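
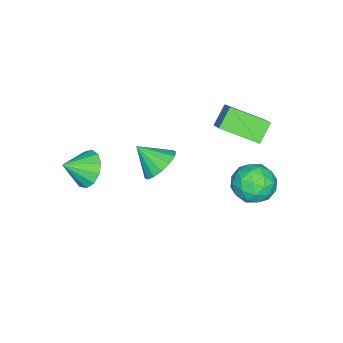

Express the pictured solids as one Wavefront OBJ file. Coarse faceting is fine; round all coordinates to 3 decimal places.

v 3.401 -2.777 1.325
v 3.933 -2.853 0.628
v 4.159 -3.443 1.975
v 4.08 -2.447 0.872
v 4.011 -2.146 1.26
v 3.748 -2.046 1.669
v 3.376 -2.177 1.968
v 3.011 -2.5 2.063
v 2.77 -2.91 1.924
v 2.73 -3.279 1.594
v 2.902 -3.488 1.179
v 3.233 -3.472 0.81
v 3.618 -3.235 0.605
v -0.972 0.511 1.746
v -1.761 0.605 2.463
v -1.402 2.077 1.068
v -2.191 2.171 1.785
v 0.011 1.209 2.735
v -0.778 1.303 3.452
v -0.419 2.775 2.057
v -1.208 2.869 2.774
v -1.264 2.878 -2.416
v -0.583 2.201 -2.105
v -2.457 1.979 -1.755
v -1.776 1.302 -1.444
v -1.806 2.219 -1.023
v -1.068 2.774 -1.431
v -1.972 1.406 -2.429
v -1.234 1.961 -2.837
v -1.02 1.291 -2.113
v -0.917 1.794 -1.244
v -2.123 2.386 -2.616
v -2.02 2.889 -1.747
v -0.818 2.618 -2.318
v -2.222 1.562 -1.542
v -2.239 2.101 -1.294
v -1.838 1.703 -1.111
v -1.104 2.955 -1.922
v -0.703 2.557 -1.739
v -1.422 2.568 -1.103
v -2.337 1.623 -2.121
v -1.936 1.225 -1.938
v -1.202 2.477 -2.749
v -0.801 2.079 -2.566
v -1.618 1.612 -2.757
v -0.675 1.686 -2.14
v -1.377 1.158 -1.752
v -1.492 1.218 -2.331
v -1.058 1.545 -2.571
v -0.615 1.981 -1.629
v -1.316 1.453 -1.241
v -1.334 1.992 -0.993
v -0.9 2.318 -1.233
v -0.872 1.446 -1.634
v -1.724 2.727 -2.619
v -2.425 2.199 -2.231
v -2.14 1.862 -2.627
v -1.706 2.188 -2.867
v -1.663 3.022 -2.108
v -2.365 2.494 -1.72
v -1.982 2.635 -1.289
v -1.548 2.962 -1.529
v -2.168 2.734 -2.226
v -0.977 -1.884 -2.04
v -0.076 -1.714 -1.956
v -0.863 -2.936 -1.14
v -0.284 -1.449 -1.62
v -0.677 -1.3 -1.396
v -1.151 -1.307 -1.345
v -1.577 -1.469 -1.48
v -1.843 -1.742 -1.766
v -1.877 -2.053 -2.125
v -1.67 -2.319 -2.461
v -1.276 -2.468 -2.685
v -0.803 -2.46 -2.736
v -0.376 -2.298 -2.601
v -0.11 -2.025 -2.315
f 2 1 4
f 2 4 3
f 4 1 5
f 4 5 3
f 5 1 6
f 5 6 3
f 6 1 7
f 6 7 3
f 7 1 8
f 7 8 3
f 8 1 9
f 8 9 3
f 9 1 10
f 9 10 3
f 10 1 11
f 10 11 3
f 11 1 12
f 11 12 3
f 12 1 13
f 12 13 3
f 13 1 2
f 13 2 3
f 15 17 14
f 18 15 14
f 14 17 16
f 16 18 14
f 15 21 17
f 19 15 18
f 19 21 15
f 17 21 16
f 20 18 16
f 16 21 20
f 20 19 18
f 21 19 20
f 22 59 38
f 59 33 62
f 38 62 27
f 59 62 38
f 22 38 34
f 38 27 39
f 34 39 23
f 38 39 34
f 22 34 43
f 34 23 44
f 43 44 29
f 34 44 43
f 22 43 55
f 43 29 58
f 55 58 32
f 43 58 55
f 22 55 59
f 55 32 63
f 59 63 33
f 55 63 59
f 23 39 50
f 39 27 53
f 50 53 31
f 39 53 50
f 27 62 40
f 62 33 61
f 40 61 26
f 62 61 40
f 33 63 60
f 63 32 56
f 60 56 24
f 63 56 60
f 32 58 57
f 58 29 45
f 57 45 28
f 58 45 57
f 29 44 49
f 44 23 46
f 49 46 30
f 44 46 49
f 25 51 37
f 51 31 52
f 37 52 26
f 51 52 37
f 25 37 35
f 37 26 36
f 35 36 24
f 37 36 35
f 25 35 42
f 35 24 41
f 42 41 28
f 35 41 42
f 25 42 47
f 42 28 48
f 47 48 30
f 42 48 47
f 25 47 51
f 47 30 54
f 51 54 31
f 47 54 51
f 26 52 40
f 52 31 53
f 40 53 27
f 52 53 40
f 24 36 60
f 36 26 61
f 60 61 33
f 36 61 60
f 28 41 57
f 41 24 56
f 57 56 32
f 41 56 57
f 30 48 49
f 48 28 45
f 49 45 29
f 48 45 49
f 31 54 50
f 54 30 46
f 50 46 23
f 54 46 50
f 65 64 67
f 65 67 66
f 67 64 68
f 67 68 66
f 68 64 69
f 68 69 66
f 69 64 70
f 69 70 66
f 70 64 71
f 70 71 66
f 71 64 72
f 71 72 66
f 72 64 73
f 72 73 66
f 73 64 74
f 73 74 66
f 74 64 75
f 74 75 66
f 75 64 76
f 75 76 66
f 76 64 77
f 76 77 66
f 77 64 65
f 77 65 66



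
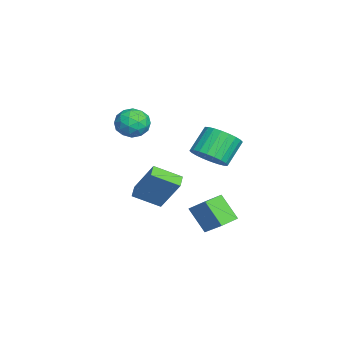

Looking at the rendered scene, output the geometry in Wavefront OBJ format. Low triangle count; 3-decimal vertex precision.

v 3.362 3.421 2.174
v 4.208 3.663 2.65
v 3.383 4.36 3.762
v 2.538 4.119 3.286
v 4.159 3.973 2.419
v 3.335 4.671 3.531
v 3.989 4.2 2.151
v 3.165 4.897 3.263
v 3.724 4.308 1.886
v 2.899 5.005 2.998
v 3.403 4.281 1.665
v 2.579 4.979 2.777
v 3.077 4.123 1.522
v 2.252 4.821 2.634
v 2.793 3.859 1.478
v 1.969 4.556 2.59
v 2.597 3.527 1.54
v 1.772 4.225 2.652
v 2.517 3.18 1.698
v 1.692 3.877 2.81
v 2.565 2.869 1.929
v 1.741 3.567 3.041
v 2.735 2.643 2.197
v 1.911 3.34 3.309
v 3.001 2.535 2.462
v 2.176 3.232 3.574
v 3.321 2.561 2.683
v 2.497 3.259 3.795
v 3.648 2.719 2.826
v 2.823 3.417 3.938
v 3.931 2.984 2.87
v 3.107 3.681 3.982
v 4.128 3.315 2.808
v 3.303 4.013 3.92
v -2.868 0.645 1.504
v -2.135 0.01 1.381
v -3.905 -0.55 1.499
v -3.172 -1.185 1.376
v -3.267 -0.706 2.223
v -2.626 0.032 2.226
v -3.414 -0.572 0.654
v -2.773 0.166 0.657
v -2.472 -0.743 0.856
v -2.381 -0.825 1.826
v -3.659 0.285 1.054
v -3.568 0.203 2.024
v -2.411 0.433 1.443
v -3.629 -0.973 1.437
v -3.685 -0.691 1.935
v -3.254 -1.064 1.863
v -2.699 0.446 1.94
v -2.268 0.072 1.867
v -2.934 -0.349 2.363
v -3.772 -0.612 1.013
v -3.341 -0.986 0.94
v -2.786 0.524 1.017
v -2.355 0.151 0.945
v -3.106 -0.191 0.517
v -2.178 -0.383 1.062
v -2.787 -1.086 1.059
v -2.93 -0.726 0.634
v -2.553 -0.291 0.636
v -2.125 -0.432 1.632
v -2.734 -1.134 1.629
v -2.79 -0.853 2.127
v -2.413 -0.419 2.129
v -2.323 -0.874 1.323
v -3.306 0.594 1.251
v -3.915 -0.108 1.248
v -3.627 -0.121 0.751
v -3.25 0.313 0.753
v -3.253 0.546 1.821
v -3.862 -0.157 1.818
v -3.487 -0.249 2.244
v -3.11 0.186 2.246
v -3.717 0.334 1.557
v 0.822 1.175 -2.473
v 0.83 -0.231 -1.731
v 0.05 1.286 -2.255
v 0.058 -0.121 -1.513
v 1.462 2.121 -0.687
v 1.47 0.714 0.055
v 0.69 2.231 -0.469
v 0.698 0.825 0.273
v 0.401 4.089 -3.992
v -0.277 3.304 -2.722
v 1.55 4.883 -2.889
v 0.872 4.098 -1.618
v 1.068 3.302 -4.122
v 0.39 2.517 -2.851
v 2.217 4.096 -3.018
v 1.539 3.311 -1.748
f 2 1 5
f 2 5 3
f 3 5 6
f 3 6 4
f 5 1 7
f 5 7 6
f 6 7 8
f 6 8 4
f 7 1 9
f 7 9 8
f 8 9 10
f 8 10 4
f 9 1 11
f 9 11 10
f 10 11 12
f 10 12 4
f 11 1 13
f 11 13 12
f 12 13 14
f 12 14 4
f 13 1 15
f 13 15 14
f 14 15 16
f 14 16 4
f 15 1 17
f 15 17 16
f 16 17 18
f 16 18 4
f 17 1 19
f 17 19 18
f 18 19 20
f 18 20 4
f 19 1 21
f 19 21 20
f 20 21 22
f 20 22 4
f 21 1 23
f 21 23 22
f 22 23 24
f 22 24 4
f 23 1 25
f 23 25 24
f 24 25 26
f 24 26 4
f 25 1 27
f 25 27 26
f 26 27 28
f 26 28 4
f 27 1 29
f 27 29 28
f 28 29 30
f 28 30 4
f 29 1 31
f 29 31 30
f 30 31 32
f 30 32 4
f 31 1 33
f 31 33 32
f 32 33 34
f 32 34 4
f 33 1 2
f 33 2 34
f 34 2 3
f 34 3 4
f 35 72 51
f 72 46 75
f 51 75 40
f 72 75 51
f 35 51 47
f 51 40 52
f 47 52 36
f 51 52 47
f 35 47 56
f 47 36 57
f 56 57 42
f 47 57 56
f 35 56 68
f 56 42 71
f 68 71 45
f 56 71 68
f 35 68 72
f 68 45 76
f 72 76 46
f 68 76 72
f 36 52 63
f 52 40 66
f 63 66 44
f 52 66 63
f 40 75 53
f 75 46 74
f 53 74 39
f 75 74 53
f 46 76 73
f 76 45 69
f 73 69 37
f 76 69 73
f 45 71 70
f 71 42 58
f 70 58 41
f 71 58 70
f 42 57 62
f 57 36 59
f 62 59 43
f 57 59 62
f 38 64 50
f 64 44 65
f 50 65 39
f 64 65 50
f 38 50 48
f 50 39 49
f 48 49 37
f 50 49 48
f 38 48 55
f 48 37 54
f 55 54 41
f 48 54 55
f 38 55 60
f 55 41 61
f 60 61 43
f 55 61 60
f 38 60 64
f 60 43 67
f 64 67 44
f 60 67 64
f 39 65 53
f 65 44 66
f 53 66 40
f 65 66 53
f 37 49 73
f 49 39 74
f 73 74 46
f 49 74 73
f 41 54 70
f 54 37 69
f 70 69 45
f 54 69 70
f 43 61 62
f 61 41 58
f 62 58 42
f 61 58 62
f 44 67 63
f 67 43 59
f 63 59 36
f 67 59 63
f 78 80 77
f 81 78 77
f 77 80 79
f 79 81 77
f 78 84 80
f 82 78 81
f 82 84 78
f 80 84 79
f 83 81 79
f 79 84 83
f 83 82 81
f 84 82 83
f 86 88 85
f 89 86 85
f 85 88 87
f 87 89 85
f 86 92 88
f 90 86 89
f 90 92 86
f 88 92 87
f 91 89 87
f 87 92 91
f 91 90 89
f 92 90 91



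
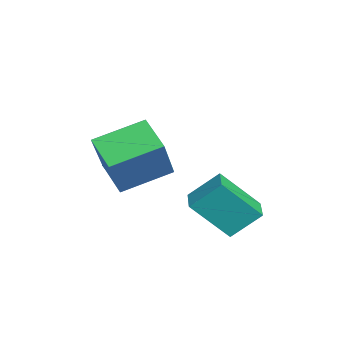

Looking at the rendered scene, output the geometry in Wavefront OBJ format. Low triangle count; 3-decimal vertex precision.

v 2.671 1.077 -3.807
v 2.648 -0.327 -2.313
v 2.662 2.17 -2.78
v 2.639 0.767 -1.286
v 3.741 1.073 -3.794
v 3.718 -0.33 -2.3
v 3.732 2.167 -2.767
v 3.709 0.763 -1.273
v 2.138 -3.22 -1.086
v 3.294 -3.581 0.727
v 1.634 -1.388 -0.399
v 2.79 -1.749 1.414
v 3.37 -2.631 -1.754
v 4.526 -2.992 0.059
v 2.866 -0.799 -1.067
v 4.022 -1.16 0.746
v 0.521 -1.402 -1.92
v 1.036 -1.918 -2.571
v 0.104 -2.742 -1.189
v 0.619 -3.258 -1.84
v 1.08 -2.69 -1.191
v 1.338 -1.862 -1.643
v -0.198 -2.798 -2.117
v 0.06 -1.97 -2.569
v 0.592 -2.781 -2.693
v 1.382 -2.714 -2.121
v -0.242 -1.946 -1.639
v 0.548 -1.879 -1.067
f 2 4 1
f 5 2 1
f 1 4 3
f 3 5 1
f 2 8 4
f 6 2 5
f 6 8 2
f 4 8 3
f 7 5 3
f 3 8 7
f 7 6 5
f 8 6 7
f 10 12 9
f 13 10 9
f 9 12 11
f 11 13 9
f 10 16 12
f 14 10 13
f 14 16 10
f 12 16 11
f 15 13 11
f 11 16 15
f 15 14 13
f 16 14 15
f 17 28 22
f 17 22 18
f 17 18 24
f 17 24 27
f 17 27 28
f 18 22 26
f 22 28 21
f 28 27 19
f 27 24 23
f 24 18 25
f 20 26 21
f 20 21 19
f 20 19 23
f 20 23 25
f 20 25 26
f 21 26 22
f 19 21 28
f 23 19 27
f 25 23 24
f 26 25 18



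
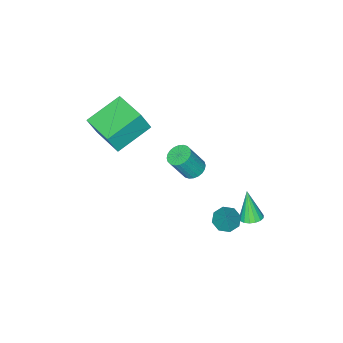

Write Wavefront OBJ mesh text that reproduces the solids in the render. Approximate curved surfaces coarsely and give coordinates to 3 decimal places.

v 2.289 -2.332 2.648
v 2.72 -2.508 3.743
v 2.641 -0.633 2.783
v 3.072 -0.809 3.878
v 4.008 -2.631 1.922
v 4.439 -2.807 3.017
v 4.36 -0.932 2.057
v 4.791 -1.108 3.152
v 1.341 2.747 -2.606
v 1.878 2.374 -2.698
v 1.859 3.233 -1.554
v 1.914 2.825 -2.924
v 1.614 3.229 -2.964
v 1.154 3.351 -2.794
v 0.804 3.119 -2.514
v 0.768 2.669 -2.288
v 1.068 2.264 -2.249
v 1.528 2.142 -2.419
v 1.738 1.075 0.312
v 2.146 1.49 0.217
v 2.751 1.18 1.452
v 2.342 0.765 1.548
v 1.984 1.611 0.326
v 2.589 1.301 1.562
v 1.784 1.651 0.434
v 2.389 1.34 1.669
v 1.578 1.603 0.523
v 2.182 1.292 1.758
v 1.395 1.474 0.58
v 2 1.164 1.815
v 1.265 1.285 0.596
v 1.87 0.975 1.832
v 1.207 1.064 0.569
v 1.811 0.754 1.805
v 1.229 0.845 0.503
v 1.834 0.534 1.739
v 1.329 0.66 0.408
v 1.934 0.35 1.643
v 1.491 0.539 0.298
v 2.096 0.229 1.534
v 1.691 0.5 0.191
v 2.296 0.189 1.426
v 1.898 0.548 0.102
v 2.502 0.237 1.337
v 2.08 0.676 0.045
v 2.685 0.366 1.28
v 2.21 0.865 0.028
v 2.815 0.555 1.264
v 2.269 1.086 0.055
v 2.873 0.776 1.291
v 2.246 1.306 0.121
v 2.851 0.995 1.357
v 0.031 3.054 -3.307
v 0.418 2.658 -3.389
v -0.171 2.546 -1.813
v 0.558 2.867 -3.299
v 0.578 3.119 -3.211
v 0.473 3.357 -3.144
v 0.266 3.524 -3.115
v 0.005 3.585 -3.13
v -0.25 3.523 -3.185
v -0.441 3.354 -3.268
v -0.523 3.116 -3.36
v -0.479 2.864 -3.44
v -0.318 2.656 -3.489
v -0.077 2.538 -3.497
v 0.188 2.539 -3.46
f 2 4 1
f 5 2 1
f 1 4 3
f 3 5 1
f 2 8 4
f 6 2 5
f 6 8 2
f 4 8 3
f 7 5 3
f 3 8 7
f 7 6 5
f 8 6 7
f 10 9 12
f 10 12 11
f 12 9 13
f 12 13 11
f 13 9 14
f 13 14 11
f 14 9 15
f 14 15 11
f 15 9 16
f 15 16 11
f 16 9 17
f 16 17 11
f 17 9 18
f 17 18 11
f 18 9 10
f 18 10 11
f 20 19 23
f 20 23 21
f 21 23 24
f 21 24 22
f 23 19 25
f 23 25 24
f 24 25 26
f 24 26 22
f 25 19 27
f 25 27 26
f 26 27 28
f 26 28 22
f 27 19 29
f 27 29 28
f 28 29 30
f 28 30 22
f 29 19 31
f 29 31 30
f 30 31 32
f 30 32 22
f 31 19 33
f 31 33 32
f 32 33 34
f 32 34 22
f 33 19 35
f 33 35 34
f 34 35 36
f 34 36 22
f 35 19 37
f 35 37 36
f 36 37 38
f 36 38 22
f 37 19 39
f 37 39 38
f 38 39 40
f 38 40 22
f 39 19 41
f 39 41 40
f 40 41 42
f 40 42 22
f 41 19 43
f 41 43 42
f 42 43 44
f 42 44 22
f 43 19 45
f 43 45 44
f 44 45 46
f 44 46 22
f 45 19 47
f 45 47 46
f 46 47 48
f 46 48 22
f 47 19 49
f 47 49 48
f 48 49 50
f 48 50 22
f 49 19 51
f 49 51 50
f 50 51 52
f 50 52 22
f 51 19 20
f 51 20 52
f 52 20 21
f 52 21 22
f 54 53 56
f 54 56 55
f 56 53 57
f 56 57 55
f 57 53 58
f 57 58 55
f 58 53 59
f 58 59 55
f 59 53 60
f 59 60 55
f 60 53 61
f 60 61 55
f 61 53 62
f 61 62 55
f 62 53 63
f 62 63 55
f 63 53 64
f 63 64 55
f 64 53 65
f 64 65 55
f 65 53 66
f 65 66 55
f 66 53 67
f 66 67 55
f 67 53 54
f 67 54 55



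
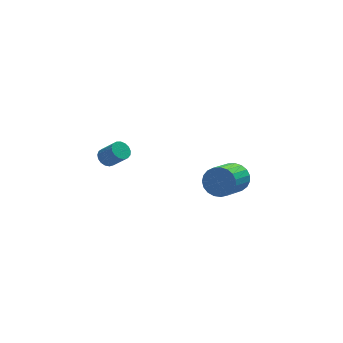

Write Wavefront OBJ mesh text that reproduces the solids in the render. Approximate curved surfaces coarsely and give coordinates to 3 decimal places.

v 3.851 0.166 -3.102
v 4.573 0.014 -2.426
v 3.391 -1.499 -1.503
v 2.669 -1.346 -2.178
v 4.343 0.307 -2.242
v 3.16 -1.206 -1.319
v 4.027 0.575 -2.206
v 2.845 -0.937 -1.283
v 3.681 0.773 -2.325
v 2.499 -0.739 -1.402
v 3.365 0.866 -2.578
v 2.182 -0.646 -1.655
v 3.132 0.838 -2.922
v 1.95 -0.675 -1.999
v 3.024 0.694 -3.297
v 1.842 -0.819 -2.374
v 3.059 0.458 -3.638
v 1.877 -1.054 -2.715
v 3.231 0.172 -3.886
v 2.049 -1.34 -2.963
v 3.51 -0.115 -3.999
v 2.328 -1.627 -3.076
v 3.848 -0.353 -3.956
v 2.666 -1.865 -3.033
v 4.187 -0.502 -3.766
v 3.004 -2.014 -2.843
v 4.467 -0.535 -3.461
v 3.285 -2.047 -2.538
v 4.641 -0.447 -3.094
v 3.459 -1.959 -2.171
v 4.679 -0.253 -2.728
v 3.496 -1.765 -1.805
v -3.798 -3.275 2.212
v -3.281 -3.113 1.954
v -2.626 -3.743 2.869
v -3.142 -3.905 3.128
v -3.335 -2.9 2.139
v -2.68 -3.53 3.055
v -3.495 -2.773 2.341
v -2.84 -3.403 3.256
v -3.724 -2.761 2.513
v -3.069 -3.391 3.429
v -3.971 -2.867 2.617
v -3.315 -3.497 3.532
v -4.177 -3.066 2.627
v -3.522 -3.696 3.543
v -4.297 -3.313 2.543
v -3.641 -3.943 3.459
v -4.302 -3.552 2.383
v -3.647 -4.181 3.298
v -4.192 -3.727 2.184
v -3.537 -4.356 3.099
v -3.991 -3.798 1.991
v -3.336 -4.428 2.906
v -3.746 -3.75 1.849
v -3.091 -4.38 2.764
v -3.513 -3.593 1.79
v -2.858 -4.223 2.706
v -3.345 -3.363 1.828
v -2.69 -3.993 2.744
f 2 1 5
f 2 5 3
f 3 5 6
f 3 6 4
f 5 1 7
f 5 7 6
f 6 7 8
f 6 8 4
f 7 1 9
f 7 9 8
f 8 9 10
f 8 10 4
f 9 1 11
f 9 11 10
f 10 11 12
f 10 12 4
f 11 1 13
f 11 13 12
f 12 13 14
f 12 14 4
f 13 1 15
f 13 15 14
f 14 15 16
f 14 16 4
f 15 1 17
f 15 17 16
f 16 17 18
f 16 18 4
f 17 1 19
f 17 19 18
f 18 19 20
f 18 20 4
f 19 1 21
f 19 21 20
f 20 21 22
f 20 22 4
f 21 1 23
f 21 23 22
f 22 23 24
f 22 24 4
f 23 1 25
f 23 25 24
f 24 25 26
f 24 26 4
f 25 1 27
f 25 27 26
f 26 27 28
f 26 28 4
f 27 1 29
f 27 29 28
f 28 29 30
f 28 30 4
f 29 1 31
f 29 31 30
f 30 31 32
f 30 32 4
f 31 1 2
f 31 2 32
f 32 2 3
f 32 3 4
f 34 33 37
f 34 37 35
f 35 37 38
f 35 38 36
f 37 33 39
f 37 39 38
f 38 39 40
f 38 40 36
f 39 33 41
f 39 41 40
f 40 41 42
f 40 42 36
f 41 33 43
f 41 43 42
f 42 43 44
f 42 44 36
f 43 33 45
f 43 45 44
f 44 45 46
f 44 46 36
f 45 33 47
f 45 47 46
f 46 47 48
f 46 48 36
f 47 33 49
f 47 49 48
f 48 49 50
f 48 50 36
f 49 33 51
f 49 51 50
f 50 51 52
f 50 52 36
f 51 33 53
f 51 53 52
f 52 53 54
f 52 54 36
f 53 33 55
f 53 55 54
f 54 55 56
f 54 56 36
f 55 33 57
f 55 57 56
f 56 57 58
f 56 58 36
f 57 33 59
f 57 59 58
f 58 59 60
f 58 60 36
f 59 33 34
f 59 34 60
f 60 34 35
f 60 35 36



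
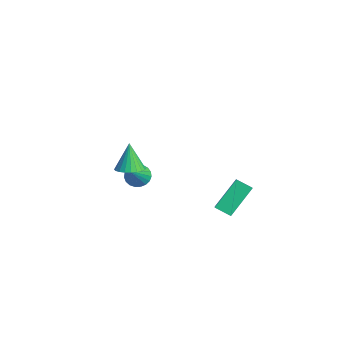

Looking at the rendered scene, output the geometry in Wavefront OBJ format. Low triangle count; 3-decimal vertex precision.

v -1.391 -1.429 -2.357
v -1.023 -0.859 -2.313
v -0.189 -2.311 -0.963
v -1.221 -0.817 -2.116
v -1.448 -0.88 -1.96
v -1.665 -1.039 -1.873
v -1.835 -1.265 -1.869
v -1.928 -1.519 -1.95
v -1.928 -1.758 -2.101
v -1.835 -1.94 -2.296
v -1.666 -2.034 -2.502
v -1.448 -2.023 -2.683
v -1.221 -1.91 -2.807
v -1.023 -1.713 -2.853
v -0.889 -1.468 -2.814
v -0.841 -1.215 -2.695
v -0.889 -1 -2.518
v 1.315 1.501 -3.54
v 0.837 2.79 -2.214
v 1.861 2.103 -3.927
v 1.383 3.392 -2.601
v 2.597 0.968 -2.559
v 2.119 2.257 -1.233
v 3.143 1.57 -2.946
v 2.665 2.859 -1.62
v 4.136 -3.763 2.4
v 4.718 -3.405 2.553
v 3.684 -3.617 3.78
v 4.55 -3.203 2.476
v 4.319 -3.087 2.388
v 4.06 -3.074 2.302
v 3.813 -3.166 2.231
v 3.615 -3.348 2.185
v 3.496 -3.594 2.172
v 3.475 -3.865 2.194
v 3.554 -4.121 2.247
v 3.723 -4.322 2.323
v 3.954 -4.439 2.411
v 4.212 -4.452 2.497
v 4.46 -4.36 2.569
v 4.658 -4.178 2.614
v 4.776 -3.932 2.627
v 4.797 -3.66 2.606
f 2 1 4
f 2 4 3
f 4 1 5
f 4 5 3
f 5 1 6
f 5 6 3
f 6 1 7
f 6 7 3
f 7 1 8
f 7 8 3
f 8 1 9
f 8 9 3
f 9 1 10
f 9 10 3
f 10 1 11
f 10 11 3
f 11 1 12
f 11 12 3
f 12 1 13
f 12 13 3
f 13 1 14
f 13 14 3
f 14 1 15
f 14 15 3
f 15 1 16
f 15 16 3
f 16 1 17
f 16 17 3
f 17 1 2
f 17 2 3
f 19 21 18
f 22 19 18
f 18 21 20
f 20 22 18
f 19 25 21
f 23 19 22
f 23 25 19
f 21 25 20
f 24 22 20
f 20 25 24
f 24 23 22
f 25 23 24
f 27 26 29
f 27 29 28
f 29 26 30
f 29 30 28
f 30 26 31
f 30 31 28
f 31 26 32
f 31 32 28
f 32 26 33
f 32 33 28
f 33 26 34
f 33 34 28
f 34 26 35
f 34 35 28
f 35 26 36
f 35 36 28
f 36 26 37
f 36 37 28
f 37 26 38
f 37 38 28
f 38 26 39
f 38 39 28
f 39 26 40
f 39 40 28
f 40 26 41
f 40 41 28
f 41 26 42
f 41 42 28
f 42 26 43
f 42 43 28
f 43 26 27
f 43 27 28



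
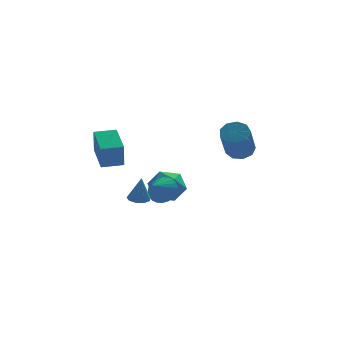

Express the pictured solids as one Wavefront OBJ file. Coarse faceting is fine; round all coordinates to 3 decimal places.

v -3.846 -2.236 -0.324
v -3.9 -2.624 1.031
v -3.977 -0.441 0.185
v -4.031 -0.829 1.54
v -2.709 -2.171 -0.26
v -2.763 -2.559 1.095
v -2.84 -0.376 0.249
v -2.894 -0.764 1.604
v 3.576 0.758 -0.6
v 4.1 0.226 -0.858
v 3.567 -1.091 0.783
v 3.044 -0.558 1.04
v 4.337 0.564 -0.509
v 3.804 -0.753 1.131
v 4.218 0.993 -0.203
v 3.685 -0.323 1.437
v 3.799 1.313 -0.083
v 3.266 -0.004 1.557
v 3.276 1.373 -0.205
v 2.743 0.056 1.436
v 2.893 1.145 -0.512
v 2.361 -0.172 1.129
v 2.831 0.737 -0.86
v 2.298 -0.58 0.781
v 3.117 0.338 -1.087
v 2.584 -0.978 0.554
v 3.618 0.137 -1.086
v 3.085 -1.18 0.555
v -0.55 -0.327 -2.814
v -0.213 -0.012 -2.089
v -1.17 -0.973 -2.246
v -0.472 0.196 -2.136
v -0.743 0.323 -2.287
v -0.985 0.352 -2.517
v -1.161 0.278 -2.794
v -1.243 0.111 -3.073
v -1.22 -0.123 -3.313
v -1.095 -0.387 -3.477
v -0.887 -0.643 -3.54
v -0.628 -0.85 -3.493
v -0.357 -0.978 -3.342
v -0.115 -1.007 -3.111
v 0.061 -0.933 -2.835
v 0.143 -0.766 -2.556
v 0.12 -0.532 -2.316
v -0.005 -0.268 -2.152
v -0.073 2.493 -3.014
v 0.727 2.084 -3.656
v -0.827 0.876 -2.924
v -0.027 0.467 -3.566
v 0.204 0.794 -2.537
v 0.669 1.794 -2.592
v -0.769 1.166 -3.988
v -0.304 2.166 -4.043
v 0.297 1.265 -4.257
v 0.898 1.034 -3.361
v -0.998 1.926 -3.219
v -0.397 1.695 -2.323
v -2.018 -2.266 -2.525
v -1.635 -1.818 -2.491
v -1.902 -2.474 -1.095
v -2.011 -1.682 -2.44
v -2.391 -1.818 -2.43
v -2.596 -2.164 -2.463
v -2.531 -2.557 -2.526
v -2.226 -2.814 -2.588
v -1.823 -2.814 -2.621
v -1.512 -2.558 -2.609
v -1.438 -2.164 -2.557
f 2 4 1
f 5 2 1
f 1 4 3
f 3 5 1
f 2 8 4
f 6 2 5
f 6 8 2
f 4 8 3
f 7 5 3
f 3 8 7
f 7 6 5
f 8 6 7
f 10 9 13
f 10 13 11
f 11 13 14
f 11 14 12
f 13 9 15
f 13 15 14
f 14 15 16
f 14 16 12
f 15 9 17
f 15 17 16
f 16 17 18
f 16 18 12
f 17 9 19
f 17 19 18
f 18 19 20
f 18 20 12
f 19 9 21
f 19 21 20
f 20 21 22
f 20 22 12
f 21 9 23
f 21 23 22
f 22 23 24
f 22 24 12
f 23 9 25
f 23 25 24
f 24 25 26
f 24 26 12
f 25 9 27
f 25 27 26
f 26 27 28
f 26 28 12
f 27 9 10
f 27 10 28
f 28 10 11
f 28 11 12
f 30 29 32
f 30 32 31
f 32 29 33
f 32 33 31
f 33 29 34
f 33 34 31
f 34 29 35
f 34 35 31
f 35 29 36
f 35 36 31
f 36 29 37
f 36 37 31
f 37 29 38
f 37 38 31
f 38 29 39
f 38 39 31
f 39 29 40
f 39 40 31
f 40 29 41
f 40 41 31
f 41 29 42
f 41 42 31
f 42 29 43
f 42 43 31
f 43 29 44
f 43 44 31
f 44 29 45
f 44 45 31
f 45 29 46
f 45 46 31
f 46 29 30
f 46 30 31
f 47 58 52
f 47 52 48
f 47 48 54
f 47 54 57
f 47 57 58
f 48 52 56
f 52 58 51
f 58 57 49
f 57 54 53
f 54 48 55
f 50 56 51
f 50 51 49
f 50 49 53
f 50 53 55
f 50 55 56
f 51 56 52
f 49 51 58
f 53 49 57
f 55 53 54
f 56 55 48
f 60 59 62
f 60 62 61
f 62 59 63
f 62 63 61
f 63 59 64
f 63 64 61
f 64 59 65
f 64 65 61
f 65 59 66
f 65 66 61
f 66 59 67
f 66 67 61
f 67 59 68
f 67 68 61
f 68 59 69
f 68 69 61
f 69 59 60
f 69 60 61



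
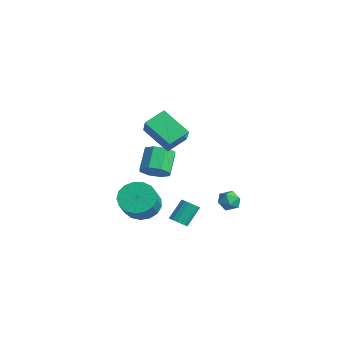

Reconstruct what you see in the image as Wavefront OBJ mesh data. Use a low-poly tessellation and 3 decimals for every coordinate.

v -0.186 1.584 -3.242
v 0.199 1.636 -2.617
v 0.681 0.924 -3.723
v 1.066 0.976 -3.098
v 0.445 0.582 -3.115
v -0.091 0.99 -2.818
v 0.971 1.57 -3.522
v 0.435 1.978 -3.225
v 0.914 1.627 -2.79
v 0.589 1.017 -2.539
v 0.291 1.543 -3.801
v -0.034 0.933 -3.55
v 0.159 -1.714 -4.206
v 0.718 -1.606 -4.174
v 0.479 -0.698 -3.081
v -0.079 -0.806 -3.114
v 0.626 -1.419 -4.349
v 0.387 -0.511 -3.257
v 0.426 -1.299 -4.492
v 0.187 -0.392 -3.4
v 0.166 -1.275 -4.57
v -0.073 -0.367 -3.477
v -0.096 -1.351 -4.564
v -0.335 -0.443 -3.471
v -0.299 -1.51 -4.476
v -0.538 -0.602 -3.384
v -0.398 -1.716 -4.326
v -0.637 -0.808 -3.234
v -0.368 -1.921 -4.149
v -0.607 -1.014 -3.057
v -0.218 -2.079 -3.985
v -0.457 -1.172 -2.893
v 0.019 -2.153 -3.872
v -0.22 -1.246 -2.779
v 0.288 -2.127 -3.835
v 0.049 -1.219 -2.743
v 0.527 -2.006 -3.883
v 0.288 -1.098 -2.791
v 0.683 -1.818 -4.005
v 0.444 -0.91 -2.913
v -0.505 -3.568 -2.626
v 0.132 -3.985 -3.406
v 1.103 -4.769 -2.193
v 0.465 -4.352 -1.414
v 0.358 -3.528 -3.291
v 1.328 -4.312 -2.078
v 0.385 -3.081 -3.024
v 1.356 -3.865 -1.811
v 0.209 -2.745 -2.666
v 1.179 -3.529 -1.453
v -0.131 -2.598 -2.299
v 0.839 -3.382 -1.086
v -0.557 -2.673 -2.007
v 0.414 -3.457 -0.794
v -0.971 -2.953 -1.856
v -0 -3.737 -0.643
v -1.278 -3.374 -1.883
v -0.307 -4.158 -0.67
v -1.408 -3.839 -2.079
v -0.438 -4.623 -0.866
v -1.331 -4.242 -2.401
v -0.361 -5.026 -1.188
v -1.066 -4.491 -2.775
v -0.095 -5.275 -1.562
v -0.671 -4.528 -3.114
v 0.299 -5.312 -1.902
v -0.239 -4.346 -3.342
v 0.732 -5.13 -2.129
v 0.019 -3.616 3.84
v -0.11 -2.413 4.416
v -1.008 -3.195 2.73
v -1.137 -1.992 3.305
v 1.497 -2.928 2.735
v 1.368 -1.725 3.31
v 0.47 -2.507 1.624
v 0.341 -1.304 2.2
v -0.307 -2.88 -0.242
v 0.367 -2.316 -0.103
v -0.479 -1.556 0.92
v -1.153 -2.12 0.782
v -0.049 -2.108 -0.601
v -0.895 -1.348 0.422
v -0.616 -2.353 -0.889
v -1.462 -1.593 0.135
v -1.002 -2.906 -0.797
v -1.848 -2.146 0.226
v -0.981 -3.444 -0.38
v -1.827 -2.684 0.643
v -0.565 -3.652 0.118
v -1.411 -2.892 1.141
v 0.002 -3.407 0.405
v -0.844 -2.647 1.429
v 0.388 -2.854 0.314
v -0.458 -2.094 1.337
f 1 12 6
f 1 6 2
f 1 2 8
f 1 8 11
f 1 11 12
f 2 6 10
f 6 12 5
f 12 11 3
f 11 8 7
f 8 2 9
f 4 10 5
f 4 5 3
f 4 3 7
f 4 7 9
f 4 9 10
f 5 10 6
f 3 5 12
f 7 3 11
f 9 7 8
f 10 9 2
f 14 13 17
f 14 17 15
f 15 17 18
f 15 18 16
f 17 13 19
f 17 19 18
f 18 19 20
f 18 20 16
f 19 13 21
f 19 21 20
f 20 21 22
f 20 22 16
f 21 13 23
f 21 23 22
f 22 23 24
f 22 24 16
f 23 13 25
f 23 25 24
f 24 25 26
f 24 26 16
f 25 13 27
f 25 27 26
f 26 27 28
f 26 28 16
f 27 13 29
f 27 29 28
f 28 29 30
f 28 30 16
f 29 13 31
f 29 31 30
f 30 31 32
f 30 32 16
f 31 13 33
f 31 33 32
f 32 33 34
f 32 34 16
f 33 13 35
f 33 35 34
f 34 35 36
f 34 36 16
f 35 13 37
f 35 37 36
f 36 37 38
f 36 38 16
f 37 13 39
f 37 39 38
f 38 39 40
f 38 40 16
f 39 13 14
f 39 14 40
f 40 14 15
f 40 15 16
f 42 41 45
f 42 45 43
f 43 45 46
f 43 46 44
f 45 41 47
f 45 47 46
f 46 47 48
f 46 48 44
f 47 41 49
f 47 49 48
f 48 49 50
f 48 50 44
f 49 41 51
f 49 51 50
f 50 51 52
f 50 52 44
f 51 41 53
f 51 53 52
f 52 53 54
f 52 54 44
f 53 41 55
f 53 55 54
f 54 55 56
f 54 56 44
f 55 41 57
f 55 57 56
f 56 57 58
f 56 58 44
f 57 41 59
f 57 59 58
f 58 59 60
f 58 60 44
f 59 41 61
f 59 61 60
f 60 61 62
f 60 62 44
f 61 41 63
f 61 63 62
f 62 63 64
f 62 64 44
f 63 41 65
f 63 65 64
f 64 65 66
f 64 66 44
f 65 41 67
f 65 67 66
f 66 67 68
f 66 68 44
f 67 41 42
f 67 42 68
f 68 42 43
f 68 43 44
f 70 72 69
f 73 70 69
f 69 72 71
f 71 73 69
f 70 76 72
f 74 70 73
f 74 76 70
f 72 76 71
f 75 73 71
f 71 76 75
f 75 74 73
f 76 74 75
f 78 77 81
f 78 81 79
f 79 81 82
f 79 82 80
f 81 77 83
f 81 83 82
f 82 83 84
f 82 84 80
f 83 77 85
f 83 85 84
f 84 85 86
f 84 86 80
f 85 77 87
f 85 87 86
f 86 87 88
f 86 88 80
f 87 77 89
f 87 89 88
f 88 89 90
f 88 90 80
f 89 77 91
f 89 91 90
f 90 91 92
f 90 92 80
f 91 77 93
f 91 93 92
f 92 93 94
f 92 94 80
f 93 77 78
f 93 78 94
f 94 78 79
f 94 79 80



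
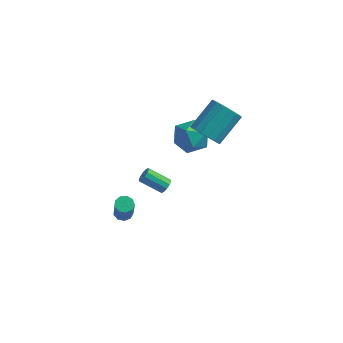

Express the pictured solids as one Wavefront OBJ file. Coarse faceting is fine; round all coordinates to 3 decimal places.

v -2.594 2.429 -4.09
v -2.313 2.306 -3.671
v -3.625 2.107 -2.85
v -3.906 2.231 -3.27
v -2.36 2.624 -3.669
v -3.672 2.425 -2.848
v -2.496 2.867 -3.828
v -3.808 2.669 -3.007
v -2.67 2.944 -4.087
v -3.982 2.745 -3.267
v -2.815 2.823 -4.348
v -4.127 2.625 -3.527
v -2.875 2.553 -4.51
v -4.187 2.354 -3.689
v -2.828 2.235 -4.512
v -4.14 2.036 -3.691
v -2.692 1.991 -4.353
v -4.004 1.793 -3.532
v -2.518 1.915 -4.093
v -3.83 1.716 -3.273
v -2.373 2.035 -3.833
v -3.685 1.837 -3.012
v 0.167 1.399 2.832
v 1.054 1.387 2.371
v 1.72 3.028 3.606
v 0.833 3.041 4.068
v 0.792 1.69 2.108
v 1.459 3.332 3.344
v 0.388 1.927 2.012
v 1.054 3.569 3.247
v -0.068 2.043 2.104
v 0.599 3.684 3.339
v -0.469 2.011 2.362
v 0.197 3.653 3.598
v -0.725 1.839 2.728
v -0.059 3.481 3.964
v -0.777 1.567 3.118
v -0.11 3.208 4.354
v -0.612 1.256 3.443
v 0.054 2.897 4.678
v -0.269 0.978 3.628
v 0.397 2.619 4.863
v 0.174 0.796 3.63
v 0.84 2.438 4.865
v 0.615 0.753 3.45
v 1.281 2.394 4.685
v 0.954 0.857 3.128
v 1.62 2.499 4.363
v 1.112 1.086 2.738
v 1.778 2.728 3.974
v -3.622 -1.405 -3.234
v -3.091 -1.202 -3.275
v -2.707 -1.873 -1.628
v -3.238 -2.075 -1.586
v -3.323 -0.935 -3.112
v -2.939 -1.606 -1.465
v -3.695 -0.887 -3.006
v -3.311 -1.558 -1.358
v -4.033 -1.082 -3.006
v -3.649 -1.752 -1.359
v -4.179 -1.427 -3.113
v -3.794 -2.098 -1.466
v -4.064 -1.762 -3.276
v -3.68 -2.433 -1.629
v -3.742 -1.93 -3.42
v -3.358 -2.601 -1.772
v -3.365 -1.852 -3.476
v -2.98 -2.522 -1.828
v -3.107 -1.564 -3.419
v -2.723 -2.235 -1.771
v -1.607 3.459 1.164
v -1.104 3.13 2.201
v -1.036 1.79 0.359
v -0.533 1.461 1.396
v -1.726 1.528 1.303
v -2.079 2.56 1.801
v -0.061 2.36 0.759
v -0.414 3.392 1.257
v -0.149 2.451 1.951
v -1.178 1.937 2.287
v -0.962 2.983 0.273
v -1.991 2.469 0.609
f 2 1 5
f 2 5 3
f 3 5 6
f 3 6 4
f 5 1 7
f 5 7 6
f 6 7 8
f 6 8 4
f 7 1 9
f 7 9 8
f 8 9 10
f 8 10 4
f 9 1 11
f 9 11 10
f 10 11 12
f 10 12 4
f 11 1 13
f 11 13 12
f 12 13 14
f 12 14 4
f 13 1 15
f 13 15 14
f 14 15 16
f 14 16 4
f 15 1 17
f 15 17 16
f 16 17 18
f 16 18 4
f 17 1 19
f 17 19 18
f 18 19 20
f 18 20 4
f 19 1 21
f 19 21 20
f 20 21 22
f 20 22 4
f 21 1 2
f 21 2 22
f 22 2 3
f 22 3 4
f 24 23 27
f 24 27 25
f 25 27 28
f 25 28 26
f 27 23 29
f 27 29 28
f 28 29 30
f 28 30 26
f 29 23 31
f 29 31 30
f 30 31 32
f 30 32 26
f 31 23 33
f 31 33 32
f 32 33 34
f 32 34 26
f 33 23 35
f 33 35 34
f 34 35 36
f 34 36 26
f 35 23 37
f 35 37 36
f 36 37 38
f 36 38 26
f 37 23 39
f 37 39 38
f 38 39 40
f 38 40 26
f 39 23 41
f 39 41 40
f 40 41 42
f 40 42 26
f 41 23 43
f 41 43 42
f 42 43 44
f 42 44 26
f 43 23 45
f 43 45 44
f 44 45 46
f 44 46 26
f 45 23 47
f 45 47 46
f 46 47 48
f 46 48 26
f 47 23 49
f 47 49 48
f 48 49 50
f 48 50 26
f 49 23 24
f 49 24 50
f 50 24 25
f 50 25 26
f 52 51 55
f 52 55 53
f 53 55 56
f 53 56 54
f 55 51 57
f 55 57 56
f 56 57 58
f 56 58 54
f 57 51 59
f 57 59 58
f 58 59 60
f 58 60 54
f 59 51 61
f 59 61 60
f 60 61 62
f 60 62 54
f 61 51 63
f 61 63 62
f 62 63 64
f 62 64 54
f 63 51 65
f 63 65 64
f 64 65 66
f 64 66 54
f 65 51 67
f 65 67 66
f 66 67 68
f 66 68 54
f 67 51 69
f 67 69 68
f 68 69 70
f 68 70 54
f 69 51 52
f 69 52 70
f 70 52 53
f 70 53 54
f 71 82 76
f 71 76 72
f 71 72 78
f 71 78 81
f 71 81 82
f 72 76 80
f 76 82 75
f 82 81 73
f 81 78 77
f 78 72 79
f 74 80 75
f 74 75 73
f 74 73 77
f 74 77 79
f 74 79 80
f 75 80 76
f 73 75 82
f 77 73 81
f 79 77 78
f 80 79 72



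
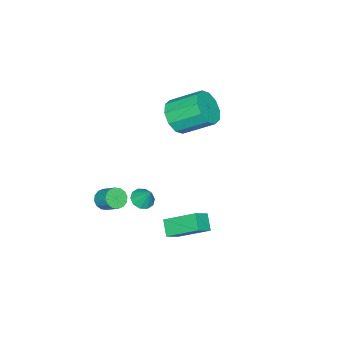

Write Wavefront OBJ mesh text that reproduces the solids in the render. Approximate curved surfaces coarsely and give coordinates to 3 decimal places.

v 1.338 -1.341 -3.285
v 1.815 -1.771 -3.093
v 1.502 -0.719 -2.295
v 1.995 -1.469 -3.312
v 1.924 -1.119 -3.521
v 1.629 -0.853 -3.64
v 1.223 -0.774 -3.622
v 0.861 -0.912 -3.476
v 0.681 -1.213 -3.257
v 0.752 -1.564 -3.048
v 1.047 -1.829 -2.929
v 1.453 -1.908 -2.947
v 3.568 -2.104 -1.98
v 4.186 -2.187 -2.071
v 4.409 -1.318 -1.352
v 3.792 -1.236 -1.26
v 4.095 -1.974 -2.301
v 4.318 -1.105 -1.581
v 3.862 -1.796 -2.444
v 4.085 -0.927 -1.724
v 3.551 -1.7 -2.463
v 3.774 -0.831 -1.743
v 3.244 -1.713 -2.352
v 3.467 -0.844 -1.632
v 3.025 -1.831 -2.142
v 3.248 -0.962 -1.422
v 2.951 -2.022 -1.888
v 3.174 -1.153 -1.169
v 3.042 -2.235 -1.659
v 3.265 -1.366 -0.939
v 3.275 -2.413 -1.516
v 3.498 -1.544 -0.796
v 3.586 -2.509 -1.497
v 3.809 -1.64 -0.777
v 3.893 -2.496 -1.608
v 4.116 -1.627 -0.888
v 4.112 -2.378 -1.818
v 4.335 -1.509 -1.098
v -0.166 -0.268 2.756
v 0.245 0.386 2.029
v -0.342 1.921 3.078
v -0.754 1.268 3.804
v -0.377 0.262 1.862
v -0.964 1.798 2.911
v -0.918 -0.064 2.036
v -1.505 1.472 3.085
v -1.172 -0.467 2.485
v -1.759 1.068 3.534
v -1.042 -0.795 3.037
v -1.629 0.741 4.086
v -0.578 -0.921 3.482
v -1.165 0.614 4.531
v 0.044 -0.798 3.649
v -0.543 0.738 4.698
v 0.585 -0.472 3.475
v -0.002 1.064 4.524
v 0.839 -0.068 3.026
v 0.252 1.467 4.075
v 0.709 0.259 2.474
v 0.122 1.795 3.523
v 3.972 2.551 -2.252
v 3.419 2.018 -1.626
v 3.573 4.148 -1.244
v 3.021 3.615 -0.618
v 4.799 2.385 -1.662
v 4.247 1.852 -1.036
v 4.401 3.982 -0.654
v 3.848 3.449 -0.028
f 2 1 4
f 2 4 3
f 4 1 5
f 4 5 3
f 5 1 6
f 5 6 3
f 6 1 7
f 6 7 3
f 7 1 8
f 7 8 3
f 8 1 9
f 8 9 3
f 9 1 10
f 9 10 3
f 10 1 11
f 10 11 3
f 11 1 12
f 11 12 3
f 12 1 2
f 12 2 3
f 14 13 17
f 14 17 15
f 15 17 18
f 15 18 16
f 17 13 19
f 17 19 18
f 18 19 20
f 18 20 16
f 19 13 21
f 19 21 20
f 20 21 22
f 20 22 16
f 21 13 23
f 21 23 22
f 22 23 24
f 22 24 16
f 23 13 25
f 23 25 24
f 24 25 26
f 24 26 16
f 25 13 27
f 25 27 26
f 26 27 28
f 26 28 16
f 27 13 29
f 27 29 28
f 28 29 30
f 28 30 16
f 29 13 31
f 29 31 30
f 30 31 32
f 30 32 16
f 31 13 33
f 31 33 32
f 32 33 34
f 32 34 16
f 33 13 35
f 33 35 34
f 34 35 36
f 34 36 16
f 35 13 37
f 35 37 36
f 36 37 38
f 36 38 16
f 37 13 14
f 37 14 38
f 38 14 15
f 38 15 16
f 40 39 43
f 40 43 41
f 41 43 44
f 41 44 42
f 43 39 45
f 43 45 44
f 44 45 46
f 44 46 42
f 45 39 47
f 45 47 46
f 46 47 48
f 46 48 42
f 47 39 49
f 47 49 48
f 48 49 50
f 48 50 42
f 49 39 51
f 49 51 50
f 50 51 52
f 50 52 42
f 51 39 53
f 51 53 52
f 52 53 54
f 52 54 42
f 53 39 55
f 53 55 54
f 54 55 56
f 54 56 42
f 55 39 57
f 55 57 56
f 56 57 58
f 56 58 42
f 57 39 59
f 57 59 58
f 58 59 60
f 58 60 42
f 59 39 40
f 59 40 60
f 60 40 41
f 60 41 42
f 62 64 61
f 65 62 61
f 61 64 63
f 63 65 61
f 62 68 64
f 66 62 65
f 66 68 62
f 64 68 63
f 67 65 63
f 63 68 67
f 67 66 65
f 68 66 67



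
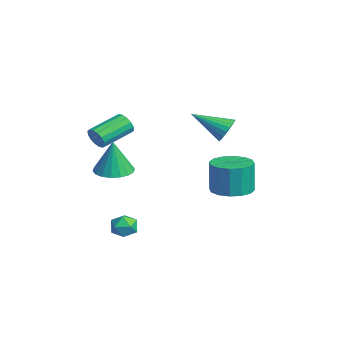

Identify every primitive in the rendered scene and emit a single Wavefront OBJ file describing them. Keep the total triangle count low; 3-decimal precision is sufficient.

v 2.656 -2.366 -0.543
v 3.062 -2.333 -0.007
v 2.938 -3.407 -0.693
v 3.344 -3.374 -0.157
v 2.676 -3.349 -0.076
v 2.502 -2.706 0.017
v 3.498 -3.034 -0.717
v 3.324 -2.391 -0.624
v 3.582 -2.747 -0.114
v 3.074 -2.941 0.282
v 2.926 -2.799 -0.982
v 2.418 -2.993 -0.586
v -1.615 -2.85 2.817
v -1.416 -2.601 2.309
v -2.007 -1.1 2.814
v -2.205 -1.35 3.323
v -1.706 -2.694 2.245
v -2.296 -1.193 2.751
v -1.971 -2.828 2.335
v -2.561 -1.327 2.84
v -2.141 -2.969 2.554
v -2.731 -1.468 3.059
v -2.17 -3.077 2.844
v -2.76 -1.577 3.349
v -2.05 -3.125 3.126
v -2.64 -1.624 3.631
v -1.813 -3.1 3.326
v -2.404 -1.599 3.831
v -1.524 -3.007 3.389
v -2.114 -1.506 3.895
v -1.259 -2.873 3.3
v -1.849 -1.372 3.805
v -1.089 -2.732 3.081
v -1.679 -1.231 3.586
v -1.06 -2.623 2.791
v -1.65 -1.123 3.296
v -1.18 -2.576 2.509
v -1.77 -1.075 3.014
v 0.972 2.609 0.057
v 1.878 2.193 0.132
v 1.754 2.214 1.757
v 0.848 2.631 1.683
v 1.965 2.703 0.132
v 1.841 2.724 1.757
v 1.786 3.188 0.112
v 1.661 3.21 1.737
v 1.389 3.518 0.077
v 1.264 3.54 1.702
v 0.88 3.605 0.037
v 0.755 3.626 1.662
v 0.396 3.425 0.003
v 0.271 3.446 1.628
v 0.066 3.026 -0.017
v -0.058 3.047 1.608
v -0.021 2.516 -0.017
v -0.145 2.537 1.608
v 0.159 2.03 0.003
v 0.034 2.052 1.628
v 0.556 1.7 0.038
v 0.431 1.722 1.663
v 1.065 1.614 0.078
v 0.94 1.635 1.703
v 1.549 1.794 0.112
v 1.424 1.815 1.737
v -2.322 3.476 2.16
v -1.918 3.626 2.75
v -3.118 2.004 3.08
v -2.167 3.792 2.8
v -2.443 3.903 2.74
v -2.698 3.941 2.579
v -2.887 3.898 2.346
v -2.979 3.783 2.081
v -2.958 3.614 1.83
v -2.826 3.421 1.635
v -2.607 3.238 1.532
v -2.339 3.096 1.537
v -2.067 3.02 1.65
v -1.84 3.023 1.851
v -1.696 3.104 2.106
v -1.66 3.249 2.37
v -1.739 3.434 2.598
v -0.09 -2.469 1.511
v 0.712 -2.018 1.494
v -0.03 -2.511 3.269
v 0.437 -1.715 1.511
v 0.058 -1.561 1.528
v -0.35 -1.587 1.541
v -0.707 -1.787 1.549
v -0.942 -2.123 1.548
v -1.008 -2.527 1.541
v -0.892 -2.919 1.527
v -0.617 -3.223 1.511
v -0.238 -3.376 1.494
v 0.17 -3.351 1.48
v 0.527 -3.15 1.473
v 0.762 -2.814 1.473
v 0.827 -2.41 1.481
f 1 12 6
f 1 6 2
f 1 2 8
f 1 8 11
f 1 11 12
f 2 6 10
f 6 12 5
f 12 11 3
f 11 8 7
f 8 2 9
f 4 10 5
f 4 5 3
f 4 3 7
f 4 7 9
f 4 9 10
f 5 10 6
f 3 5 12
f 7 3 11
f 9 7 8
f 10 9 2
f 14 13 17
f 14 17 15
f 15 17 18
f 15 18 16
f 17 13 19
f 17 19 18
f 18 19 20
f 18 20 16
f 19 13 21
f 19 21 20
f 20 21 22
f 20 22 16
f 21 13 23
f 21 23 22
f 22 23 24
f 22 24 16
f 23 13 25
f 23 25 24
f 24 25 26
f 24 26 16
f 25 13 27
f 25 27 26
f 26 27 28
f 26 28 16
f 27 13 29
f 27 29 28
f 28 29 30
f 28 30 16
f 29 13 31
f 29 31 30
f 30 31 32
f 30 32 16
f 31 13 33
f 31 33 32
f 32 33 34
f 32 34 16
f 33 13 35
f 33 35 34
f 34 35 36
f 34 36 16
f 35 13 37
f 35 37 36
f 36 37 38
f 36 38 16
f 37 13 14
f 37 14 38
f 38 14 15
f 38 15 16
f 40 39 43
f 40 43 41
f 41 43 44
f 41 44 42
f 43 39 45
f 43 45 44
f 44 45 46
f 44 46 42
f 45 39 47
f 45 47 46
f 46 47 48
f 46 48 42
f 47 39 49
f 47 49 48
f 48 49 50
f 48 50 42
f 49 39 51
f 49 51 50
f 50 51 52
f 50 52 42
f 51 39 53
f 51 53 52
f 52 53 54
f 52 54 42
f 53 39 55
f 53 55 54
f 54 55 56
f 54 56 42
f 55 39 57
f 55 57 56
f 56 57 58
f 56 58 42
f 57 39 59
f 57 59 58
f 58 59 60
f 58 60 42
f 59 39 61
f 59 61 60
f 60 61 62
f 60 62 42
f 61 39 63
f 61 63 62
f 62 63 64
f 62 64 42
f 63 39 40
f 63 40 64
f 64 40 41
f 64 41 42
f 66 65 68
f 66 68 67
f 68 65 69
f 68 69 67
f 69 65 70
f 69 70 67
f 70 65 71
f 70 71 67
f 71 65 72
f 71 72 67
f 72 65 73
f 72 73 67
f 73 65 74
f 73 74 67
f 74 65 75
f 74 75 67
f 75 65 76
f 75 76 67
f 76 65 77
f 76 77 67
f 77 65 78
f 77 78 67
f 78 65 79
f 78 79 67
f 79 65 80
f 79 80 67
f 80 65 81
f 80 81 67
f 81 65 66
f 81 66 67
f 83 82 85
f 83 85 84
f 85 82 86
f 85 86 84
f 86 82 87
f 86 87 84
f 87 82 88
f 87 88 84
f 88 82 89
f 88 89 84
f 89 82 90
f 89 90 84
f 90 82 91
f 90 91 84
f 91 82 92
f 91 92 84
f 92 82 93
f 92 93 84
f 93 82 94
f 93 94 84
f 94 82 95
f 94 95 84
f 95 82 96
f 95 96 84
f 96 82 97
f 96 97 84
f 97 82 83
f 97 83 84



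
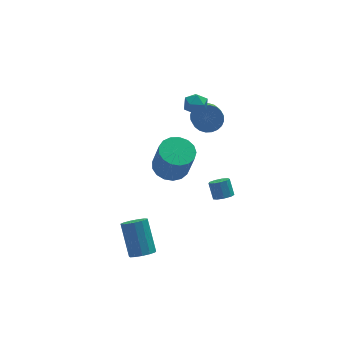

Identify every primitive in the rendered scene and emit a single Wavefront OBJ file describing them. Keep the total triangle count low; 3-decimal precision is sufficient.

v 1.434 2.655 3.401
v 2.144 2.439 3.318
v 1.236 1.721 4.142
v 1.946 1.505 4.059
v 1.788 2.133 4.431
v 1.911 2.709 3.973
v 1.469 1.451 3.487
v 1.592 2.027 3.029
v 2.165 1.694 3.371
v 2.363 2.116 3.954
v 1.017 2.044 3.506
v 1.215 2.466 4.089
v -0.666 -0.636 1.533
v 0.284 -0.895 1.358
v 0.456 -1.504 3.192
v -0.494 -1.244 3.367
v 0.315 -0.441 1.506
v 0.486 -1.05 3.34
v 0.121 -0.032 1.66
v 0.293 -0.64 3.494
v -0.253 0.24 1.785
v -0.081 -0.369 3.619
v -0.722 0.31 1.852
v -0.55 -0.298 3.686
v -1.177 0.164 1.846
v -1.006 -0.444 3.68
v -1.516 -0.165 1.769
v -1.344 -0.774 3.603
v -1.66 -0.602 1.637
v -1.488 -1.211 3.471
v -1.576 -1.047 1.482
v -1.404 -1.655 3.316
v -1.284 -1.398 1.338
v -1.112 -2.006 3.172
v -0.85 -1.574 1.239
v -0.678 -2.182 3.073
v -0.374 -1.535 1.207
v -0.202 -2.143 3.041
v 0.035 -1.29 1.25
v 0.207 -1.899 3.084
v 2.857 3.643 0.894
v 3.441 3.953 1.475
v 3.067 2.647 2.547
v 2.483 2.337 1.966
v 3.155 4.116 1.574
v 2.781 2.81 2.646
v 2.824 4.206 1.569
v 2.45 2.901 2.641
v 2.498 4.211 1.462
v 2.124 2.906 2.534
v 2.226 4.13 1.268
v 1.853 2.824 2.34
v 2.051 3.974 1.017
v 1.677 2.669 2.089
v 1.998 3.768 0.748
v 1.625 2.462 1.819
v 2.076 3.543 0.5
v 1.703 2.237 1.572
v 2.273 3.333 0.313
v 1.899 2.027 1.385
v 2.559 3.17 0.214
v 2.185 1.864 1.286
v 2.89 3.079 0.219
v 2.516 1.774 1.291
v 3.216 3.074 0.326
v 2.842 1.769 1.398
v 3.487 3.156 0.52
v 3.114 1.85 1.592
v 3.663 3.311 0.771
v 3.289 2.006 1.843
v 3.715 3.518 1.041
v 3.342 2.212 2.112
v 3.637 3.743 1.288
v 3.264 2.437 2.36
v -2.764 -2.18 -4.059
v -2.11 -1.918 -4.285
v -2.122 -0.539 -2.728
v -2.776 -0.8 -2.501
v -2.401 -1.696 -4.484
v -2.412 -0.317 -2.927
v -2.807 -1.627 -4.549
v -2.819 -0.248 -2.991
v -3.199 -1.733 -4.457
v -3.211 -0.354 -2.9
v -3.454 -1.982 -4.239
v -3.466 -0.602 -2.682
v -3.489 -2.293 -3.964
v -3.501 -0.914 -2.407
v -3.294 -2.568 -3.719
v -3.306 -1.189 -2.162
v -2.931 -2.72 -3.581
v -2.943 -1.341 -2.024
v -2.515 -2.7 -3.595
v -2.527 -1.321 -2.038
v -2.178 -2.515 -3.757
v -2.19 -1.136 -2.2
v -2.027 -2.224 -4.014
v -2.039 -0.845 -2.457
v 1.702 -2.32 -0.305
v 2.02 -1.926 -0.588
v 1.977 -1.307 0.221
v 1.658 -1.7 0.505
v 1.634 -1.864 -0.657
v 1.591 -1.245 0.152
v 1.28 -2.014 -0.561
v 1.237 -1.395 0.249
v 1.123 -2.308 -0.345
v 1.08 -1.689 0.465
v 1.237 -2.607 -0.11
v 1.194 -1.988 0.699
v 1.568 -2.771 0.034
v 1.525 -2.152 0.843
v 1.962 -2.725 0.019
v 1.918 -2.105 0.828
v 2.234 -2.488 -0.147
v 2.19 -1.869 0.662
v 2.257 -2.173 -0.387
v 2.213 -1.554 0.422
f 1 12 6
f 1 6 2
f 1 2 8
f 1 8 11
f 1 11 12
f 2 6 10
f 6 12 5
f 12 11 3
f 11 8 7
f 8 2 9
f 4 10 5
f 4 5 3
f 4 3 7
f 4 7 9
f 4 9 10
f 5 10 6
f 3 5 12
f 7 3 11
f 9 7 8
f 10 9 2
f 14 13 17
f 14 17 15
f 15 17 18
f 15 18 16
f 17 13 19
f 17 19 18
f 18 19 20
f 18 20 16
f 19 13 21
f 19 21 20
f 20 21 22
f 20 22 16
f 21 13 23
f 21 23 22
f 22 23 24
f 22 24 16
f 23 13 25
f 23 25 24
f 24 25 26
f 24 26 16
f 25 13 27
f 25 27 26
f 26 27 28
f 26 28 16
f 27 13 29
f 27 29 28
f 28 29 30
f 28 30 16
f 29 13 31
f 29 31 30
f 30 31 32
f 30 32 16
f 31 13 33
f 31 33 32
f 32 33 34
f 32 34 16
f 33 13 35
f 33 35 34
f 34 35 36
f 34 36 16
f 35 13 37
f 35 37 36
f 36 37 38
f 36 38 16
f 37 13 39
f 37 39 38
f 38 39 40
f 38 40 16
f 39 13 14
f 39 14 40
f 40 14 15
f 40 15 16
f 42 41 45
f 42 45 43
f 43 45 46
f 43 46 44
f 45 41 47
f 45 47 46
f 46 47 48
f 46 48 44
f 47 41 49
f 47 49 48
f 48 49 50
f 48 50 44
f 49 41 51
f 49 51 50
f 50 51 52
f 50 52 44
f 51 41 53
f 51 53 52
f 52 53 54
f 52 54 44
f 53 41 55
f 53 55 54
f 54 55 56
f 54 56 44
f 55 41 57
f 55 57 56
f 56 57 58
f 56 58 44
f 57 41 59
f 57 59 58
f 58 59 60
f 58 60 44
f 59 41 61
f 59 61 60
f 60 61 62
f 60 62 44
f 61 41 63
f 61 63 62
f 62 63 64
f 62 64 44
f 63 41 65
f 63 65 64
f 64 65 66
f 64 66 44
f 65 41 67
f 65 67 66
f 66 67 68
f 66 68 44
f 67 41 69
f 67 69 68
f 68 69 70
f 68 70 44
f 69 41 71
f 69 71 70
f 70 71 72
f 70 72 44
f 71 41 73
f 71 73 72
f 72 73 74
f 72 74 44
f 73 41 42
f 73 42 74
f 74 42 43
f 74 43 44
f 76 75 79
f 76 79 77
f 77 79 80
f 77 80 78
f 79 75 81
f 79 81 80
f 80 81 82
f 80 82 78
f 81 75 83
f 81 83 82
f 82 83 84
f 82 84 78
f 83 75 85
f 83 85 84
f 84 85 86
f 84 86 78
f 85 75 87
f 85 87 86
f 86 87 88
f 86 88 78
f 87 75 89
f 87 89 88
f 88 89 90
f 88 90 78
f 89 75 91
f 89 91 90
f 90 91 92
f 90 92 78
f 91 75 93
f 91 93 92
f 92 93 94
f 92 94 78
f 93 75 95
f 93 95 94
f 94 95 96
f 94 96 78
f 95 75 97
f 95 97 96
f 96 97 98
f 96 98 78
f 97 75 76
f 97 76 98
f 98 76 77
f 98 77 78
f 100 99 103
f 100 103 101
f 101 103 104
f 101 104 102
f 103 99 105
f 103 105 104
f 104 105 106
f 104 106 102
f 105 99 107
f 105 107 106
f 106 107 108
f 106 108 102
f 107 99 109
f 107 109 108
f 108 109 110
f 108 110 102
f 109 99 111
f 109 111 110
f 110 111 112
f 110 112 102
f 111 99 113
f 111 113 112
f 112 113 114
f 112 114 102
f 113 99 115
f 113 115 114
f 114 115 116
f 114 116 102
f 115 99 117
f 115 117 116
f 116 117 118
f 116 118 102
f 117 99 100
f 117 100 118
f 118 100 101
f 118 101 102



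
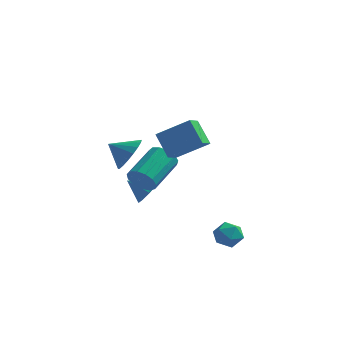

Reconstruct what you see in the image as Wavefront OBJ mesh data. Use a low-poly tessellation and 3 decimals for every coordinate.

v -1.239 -2.349 0.453
v -0.917 -2.702 1.057
v -0.459 -0.924 1.851
v -0.781 -0.571 1.247
v -0.602 -2.651 0.763
v -0.144 -0.873 1.557
v -0.489 -2.505 0.37
v -0.032 -0.727 1.164
v -0.614 -2.309 0.004
v -0.157 -0.531 0.798
v -0.938 -2.126 -0.22
v -0.48 -0.348 0.574
v -1.357 -2.013 -0.23
v -0.899 -0.236 0.564
v -1.738 -2.008 -0.023
v -1.281 -0.23 0.771
v -1.961 -2.11 0.335
v -1.504 -0.332 1.129
v -1.955 -2.288 0.73
v -1.497 -0.511 1.524
v -1.721 -2.486 1.038
v -1.263 -0.708 1.832
v -1.334 -2.64 1.16
v -0.876 -0.862 1.953
v 3.314 -2.447 -2.537
v 3.727 -2.92 -2.096
v 2.273 -2.84 -1.984
v 2.686 -3.313 -1.543
v 2.736 -2.554 -1.443
v 3.379 -2.311 -1.784
v 2.621 -3.449 -2.296
v 3.264 -3.206 -2.637
v 3.299 -3.54 -1.947
v 3.37 -2.986 -1.42
v 2.63 -2.774 -2.66
v 2.701 -2.22 -2.133
v -2.879 0.747 0.485
v -2.323 0.31 1.234
v -3.881 0.553 1.115
v -2.331 0.752 1.357
v -2.447 1.192 1.307
v -2.649 1.544 1.094
v -2.896 1.739 0.761
v -3.14 1.736 0.372
v -3.332 1.538 0.006
v -3.434 1.183 -0.265
v -3.426 0.741 -0.388
v -3.31 0.301 -0.338
v -3.108 -0.051 -0.125
v -2.861 -0.246 0.209
v -2.617 -0.243 0.597
v -2.425 -0.045 0.963
v -1.98 0.687 -1.916
v -1.556 0.577 -1.331
v -2.98 0.613 -1.204
v -1.66 1.118 -1.421
v -1.951 1.407 -1.8
v -2.259 1.275 -2.247
v -2.403 0.798 -2.5
v -2.299 0.256 -2.41
v -2.008 -0.033 -2.031
v -1.7 0.1 -1.584
v -0.537 -1.261 2.973
v -0.665 -2.045 3.329
v 0.987 -1.052 3.982
v 0.86 -1.836 4.337
v 0.24 -1.864 1.923
v 0.113 -2.648 2.278
v 1.765 -1.655 2.931
v 1.637 -2.439 3.287
f 2 1 5
f 2 5 3
f 3 5 6
f 3 6 4
f 5 1 7
f 5 7 6
f 6 7 8
f 6 8 4
f 7 1 9
f 7 9 8
f 8 9 10
f 8 10 4
f 9 1 11
f 9 11 10
f 10 11 12
f 10 12 4
f 11 1 13
f 11 13 12
f 12 13 14
f 12 14 4
f 13 1 15
f 13 15 14
f 14 15 16
f 14 16 4
f 15 1 17
f 15 17 16
f 16 17 18
f 16 18 4
f 17 1 19
f 17 19 18
f 18 19 20
f 18 20 4
f 19 1 21
f 19 21 20
f 20 21 22
f 20 22 4
f 21 1 23
f 21 23 22
f 22 23 24
f 22 24 4
f 23 1 2
f 23 2 24
f 24 2 3
f 24 3 4
f 25 36 30
f 25 30 26
f 25 26 32
f 25 32 35
f 25 35 36
f 26 30 34
f 30 36 29
f 36 35 27
f 35 32 31
f 32 26 33
f 28 34 29
f 28 29 27
f 28 27 31
f 28 31 33
f 28 33 34
f 29 34 30
f 27 29 36
f 31 27 35
f 33 31 32
f 34 33 26
f 38 37 40
f 38 40 39
f 40 37 41
f 40 41 39
f 41 37 42
f 41 42 39
f 42 37 43
f 42 43 39
f 43 37 44
f 43 44 39
f 44 37 45
f 44 45 39
f 45 37 46
f 45 46 39
f 46 37 47
f 46 47 39
f 47 37 48
f 47 48 39
f 48 37 49
f 48 49 39
f 49 37 50
f 49 50 39
f 50 37 51
f 50 51 39
f 51 37 52
f 51 52 39
f 52 37 38
f 52 38 39
f 54 53 56
f 54 56 55
f 56 53 57
f 56 57 55
f 57 53 58
f 57 58 55
f 58 53 59
f 58 59 55
f 59 53 60
f 59 60 55
f 60 53 61
f 60 61 55
f 61 53 62
f 61 62 55
f 62 53 54
f 62 54 55
f 64 66 63
f 67 64 63
f 63 66 65
f 65 67 63
f 64 70 66
f 68 64 67
f 68 70 64
f 66 70 65
f 69 67 65
f 65 70 69
f 69 68 67
f 70 68 69



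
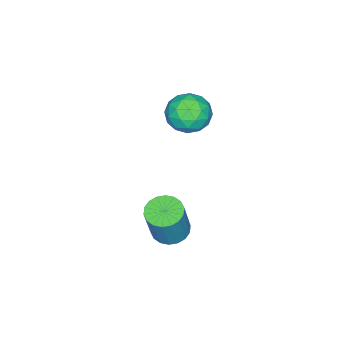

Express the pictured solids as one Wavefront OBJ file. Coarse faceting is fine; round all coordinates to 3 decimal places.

v -3.22 1.495 -1.382
v -2.786 0.787 -1.351
v -3.894 1.033 -2.449
v -3.46 0.325 -2.418
v -4.011 0.501 -1.822
v -3.595 0.787 -1.162
v -3.085 1.033 -2.638
v -2.669 1.319 -1.978
v -2.702 0.502 -2.127
v -3.275 0.173 -1.622
v -3.405 1.647 -2.178
v -3.978 1.318 -1.673
v -2.944 1.181 -1.273
v -3.736 0.639 -2.527
v -4.061 0.742 -2.177
v -3.805 0.326 -2.158
v -3.419 1.181 -1.162
v -3.164 0.765 -1.144
v -3.884 0.597 -1.42
v -3.516 1.055 -2.656
v -3.261 0.639 -2.638
v -2.875 1.494 -1.642
v -2.619 1.078 -1.623
v -2.796 1.223 -2.38
v -2.639 0.598 -1.71
v -3.036 0.327 -2.337
v -2.816 0.743 -2.467
v -2.571 0.911 -2.079
v -2.976 0.405 -1.414
v -3.372 0.133 -2.041
v -3.696 0.237 -1.691
v -3.451 0.404 -1.303
v -2.927 0.237 -1.87
v -3.308 1.687 -1.759
v -3.704 1.415 -2.386
v -3.229 1.416 -2.497
v -2.984 1.583 -2.109
v -3.644 1.493 -1.463
v -4.041 1.222 -2.09
v -4.109 0.909 -1.721
v -3.864 1.077 -1.333
v -3.753 1.583 -1.93
v 0.155 2.566 -4.302
v 0.558 2.081 -4.412
v 1.048 2.169 -3.008
v 0.645 2.654 -2.898
v 0.713 2.309 -4.481
v 1.203 2.397 -3.077
v 0.758 2.589 -4.514
v 1.248 2.677 -3.11
v 0.684 2.863 -4.505
v 1.174 2.951 -3.101
v 0.505 3.079 -4.456
v 0.995 3.167 -3.052
v 0.256 3.194 -4.377
v 0.746 3.281 -2.972
v -0.012 3.184 -4.282
v 0.478 3.271 -2.878
v -0.248 3.051 -4.192
v 0.242 3.139 -2.788
v -0.403 2.823 -4.123
v 0.087 2.911 -2.719
v -0.448 2.543 -4.09
v 0.042 2.631 -2.686
v -0.374 2.269 -4.099
v 0.116 2.357 -2.695
v -0.195 2.053 -4.148
v 0.295 2.141 -2.744
v 0.054 1.939 -4.228
v 0.544 2.026 -2.823
v 0.322 1.949 -4.322
v 0.812 2.036 -2.918
f 1 38 17
f 38 12 41
f 17 41 6
f 38 41 17
f 1 17 13
f 17 6 18
f 13 18 2
f 17 18 13
f 1 13 22
f 13 2 23
f 22 23 8
f 13 23 22
f 1 22 34
f 22 8 37
f 34 37 11
f 22 37 34
f 1 34 38
f 34 11 42
f 38 42 12
f 34 42 38
f 2 18 29
f 18 6 32
f 29 32 10
f 18 32 29
f 6 41 19
f 41 12 40
f 19 40 5
f 41 40 19
f 12 42 39
f 42 11 35
f 39 35 3
f 42 35 39
f 11 37 36
f 37 8 24
f 36 24 7
f 37 24 36
f 8 23 28
f 23 2 25
f 28 25 9
f 23 25 28
f 4 30 16
f 30 10 31
f 16 31 5
f 30 31 16
f 4 16 14
f 16 5 15
f 14 15 3
f 16 15 14
f 4 14 21
f 14 3 20
f 21 20 7
f 14 20 21
f 4 21 26
f 21 7 27
f 26 27 9
f 21 27 26
f 4 26 30
f 26 9 33
f 30 33 10
f 26 33 30
f 5 31 19
f 31 10 32
f 19 32 6
f 31 32 19
f 3 15 39
f 15 5 40
f 39 40 12
f 15 40 39
f 7 20 36
f 20 3 35
f 36 35 11
f 20 35 36
f 9 27 28
f 27 7 24
f 28 24 8
f 27 24 28
f 10 33 29
f 33 9 25
f 29 25 2
f 33 25 29
f 44 43 47
f 44 47 45
f 45 47 48
f 45 48 46
f 47 43 49
f 47 49 48
f 48 49 50
f 48 50 46
f 49 43 51
f 49 51 50
f 50 51 52
f 50 52 46
f 51 43 53
f 51 53 52
f 52 53 54
f 52 54 46
f 53 43 55
f 53 55 54
f 54 55 56
f 54 56 46
f 55 43 57
f 55 57 56
f 56 57 58
f 56 58 46
f 57 43 59
f 57 59 58
f 58 59 60
f 58 60 46
f 59 43 61
f 59 61 60
f 60 61 62
f 60 62 46
f 61 43 63
f 61 63 62
f 62 63 64
f 62 64 46
f 63 43 65
f 63 65 64
f 64 65 66
f 64 66 46
f 65 43 67
f 65 67 66
f 66 67 68
f 66 68 46
f 67 43 69
f 67 69 68
f 68 69 70
f 68 70 46
f 69 43 71
f 69 71 70
f 70 71 72
f 70 72 46
f 71 43 44
f 71 44 72
f 72 44 45
f 72 45 46



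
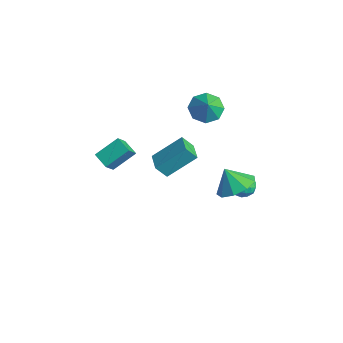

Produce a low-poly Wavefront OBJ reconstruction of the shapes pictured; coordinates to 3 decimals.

v 3.926 2.807 0.65
v 4.547 3.502 1.216
v 3.334 2.473 1.71
v 3.929 3.846 0.979
v 3.31 3.704 0.588
v 2.98 3.143 0.226
v 3.092 2.424 0.062
v 3.595 1.885 0.173
v 4.253 1.777 0.507
v 4.758 2.152 0.908
v 4.874 2.833 1.188
v -0.135 3.48 3.411
v 0.48 3.099 2.826
v 0.535 3.18 4.309
v 0.615 3.786 2.954
v 0.311 4.294 3.35
v -0.254 4.324 3.781
v -0.75 3.86 3.995
v -0.885 3.173 3.867
v -0.58 2.666 3.471
v -0.015 2.635 3.04
v 0.755 -0.153 1.875
v 1.208 1.3 3.077
v 1.009 0.362 1.156
v 1.462 1.816 2.359
v 1.818 -0.556 1.961
v 2.271 0.898 3.164
v 2.072 -0.04 1.243
v 2.525 1.413 2.445
v 1.032 -3.029 3.318
v 1.17 -1.849 4.148
v 1.901 -2.913 3.008
v 2.039 -1.733 3.838
v 1.381 -3.607 4.082
v 1.519 -2.427 4.912
v 2.25 -3.491 3.772
v 2.388 -2.311 4.602
v 2.079 3.861 -0.813
v 2.439 4.24 -0.324
v 3.061 3.68 -1.396
v 3.421 4.059 -0.907
v 3.146 3.422 -0.735
v 2.539 3.534 -0.374
v 2.961 4.386 -1.346
v 2.354 4.498 -0.985
v 2.984 4.564 -0.654
v 3.098 3.968 -0.276
v 2.402 3.952 -1.444
v 2.516 3.356 -1.066
v 2.172 4.066 -0.517
v 3.328 3.854 -1.203
v 3.166 3.479 -1.101
v 3.377 3.702 -0.814
v 2.232 3.651 -0.547
v 2.443 3.874 -0.259
v 2.859 3.393 -0.501
v 3.057 4.046 -1.461
v 3.268 4.269 -1.173
v 2.123 4.218 -0.906
v 2.334 4.441 -0.619
v 2.641 4.527 -1.219
v 2.704 4.48 -0.424
v 3.282 4.373 -0.767
v 3.011 4.566 -1.024
v 2.654 4.632 -0.812
v 2.772 4.129 -0.202
v 3.349 4.023 -0.545
v 3.188 3.648 -0.443
v 2.831 3.714 -0.231
v 3.092 4.32 -0.395
v 2.151 3.897 -1.175
v 2.728 3.791 -1.518
v 2.669 4.206 -1.489
v 2.312 4.272 -1.277
v 2.218 3.547 -0.953
v 2.796 3.44 -1.296
v 2.846 3.288 -0.908
v 2.489 3.354 -0.696
v 2.408 3.6 -1.325
f 2 1 4
f 2 4 3
f 4 1 5
f 4 5 3
f 5 1 6
f 5 6 3
f 6 1 7
f 6 7 3
f 7 1 8
f 7 8 3
f 8 1 9
f 8 9 3
f 9 1 10
f 9 10 3
f 10 1 11
f 10 11 3
f 11 1 2
f 11 2 3
f 13 12 15
f 13 15 14
f 15 12 16
f 15 16 14
f 16 12 17
f 16 17 14
f 17 12 18
f 17 18 14
f 18 12 19
f 18 19 14
f 19 12 20
f 19 20 14
f 20 12 21
f 20 21 14
f 21 12 13
f 21 13 14
f 23 25 22
f 26 23 22
f 22 25 24
f 24 26 22
f 23 29 25
f 27 23 26
f 27 29 23
f 25 29 24
f 28 26 24
f 24 29 28
f 28 27 26
f 29 27 28
f 31 33 30
f 34 31 30
f 30 33 32
f 32 34 30
f 31 37 33
f 35 31 34
f 35 37 31
f 33 37 32
f 36 34 32
f 32 37 36
f 36 35 34
f 37 35 36
f 38 75 54
f 75 49 78
f 54 78 43
f 75 78 54
f 38 54 50
f 54 43 55
f 50 55 39
f 54 55 50
f 38 50 59
f 50 39 60
f 59 60 45
f 50 60 59
f 38 59 71
f 59 45 74
f 71 74 48
f 59 74 71
f 38 71 75
f 71 48 79
f 75 79 49
f 71 79 75
f 39 55 66
f 55 43 69
f 66 69 47
f 55 69 66
f 43 78 56
f 78 49 77
f 56 77 42
f 78 77 56
f 49 79 76
f 79 48 72
f 76 72 40
f 79 72 76
f 48 74 73
f 74 45 61
f 73 61 44
f 74 61 73
f 45 60 65
f 60 39 62
f 65 62 46
f 60 62 65
f 41 67 53
f 67 47 68
f 53 68 42
f 67 68 53
f 41 53 51
f 53 42 52
f 51 52 40
f 53 52 51
f 41 51 58
f 51 40 57
f 58 57 44
f 51 57 58
f 41 58 63
f 58 44 64
f 63 64 46
f 58 64 63
f 41 63 67
f 63 46 70
f 67 70 47
f 63 70 67
f 42 68 56
f 68 47 69
f 56 69 43
f 68 69 56
f 40 52 76
f 52 42 77
f 76 77 49
f 52 77 76
f 44 57 73
f 57 40 72
f 73 72 48
f 57 72 73
f 46 64 65
f 64 44 61
f 65 61 45
f 64 61 65
f 47 70 66
f 70 46 62
f 66 62 39
f 70 62 66



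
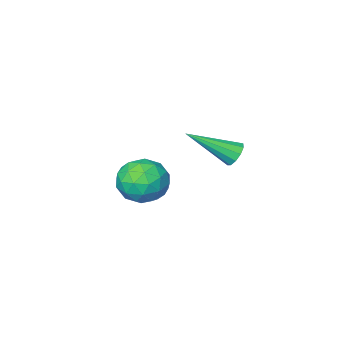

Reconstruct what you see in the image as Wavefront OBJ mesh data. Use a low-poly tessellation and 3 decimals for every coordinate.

v 3.121 0.431 -4.385
v 3.47 -0.022 -3.528
v 1.61 -0.218 -4.112
v 1.959 -0.671 -3.255
v 1.863 0.354 -3.293
v 2.797 0.755 -3.462
v 2.283 -0.995 -4.178
v 3.217 -0.594 -4.347
v 2.952 -0.904 -3.4
v 2.693 -0.07 -2.853
v 2.387 -0.17 -4.787
v 2.128 0.664 -4.24
v 3.428 0.262 -3.98
v 1.652 -0.502 -3.66
v 1.595 0.101 -3.682
v 1.801 -0.165 -3.178
v 3.032 0.719 -3.941
v 3.238 0.452 -3.438
v 2.293 0.673 -3.3
v 1.842 -0.692 -4.202
v 2.048 -0.959 -3.699
v 3.279 -0.075 -4.462
v 3.485 -0.341 -3.958
v 2.787 -0.913 -4.34
v 3.329 -0.523 -3.402
v 2.441 -0.905 -3.241
v 2.631 -1.095 -3.784
v 3.18 -0.859 -3.883
v 3.177 -0.033 -3.08
v 2.288 -0.414 -2.92
v 2.232 0.188 -2.942
v 2.781 0.424 -3.041
v 2.872 -0.551 -3.005
v 2.792 0.174 -4.72
v 1.903 -0.207 -4.56
v 2.299 -0.664 -4.599
v 2.848 -0.428 -4.698
v 2.639 0.665 -4.399
v 1.751 0.283 -4.238
v 1.9 0.619 -3.757
v 2.449 0.855 -3.856
v 2.208 0.311 -4.635
v 1.486 4.125 -0.675
v 1.786 4.126 -1.1
v 2.894 3.295 0.315
v 1.837 4.401 -0.941
v 1.754 4.571 -0.681
v 1.569 4.57 -0.419
v 1.352 4.399 -0.254
v 1.187 4.124 -0.249
v 1.136 3.849 -0.408
v 1.219 3.679 -0.668
v 1.404 3.68 -0.931
v 1.62 3.851 -1.096
f 1 38 17
f 38 12 41
f 17 41 6
f 38 41 17
f 1 17 13
f 17 6 18
f 13 18 2
f 17 18 13
f 1 13 22
f 13 2 23
f 22 23 8
f 13 23 22
f 1 22 34
f 22 8 37
f 34 37 11
f 22 37 34
f 1 34 38
f 34 11 42
f 38 42 12
f 34 42 38
f 2 18 29
f 18 6 32
f 29 32 10
f 18 32 29
f 6 41 19
f 41 12 40
f 19 40 5
f 41 40 19
f 12 42 39
f 42 11 35
f 39 35 3
f 42 35 39
f 11 37 36
f 37 8 24
f 36 24 7
f 37 24 36
f 8 23 28
f 23 2 25
f 28 25 9
f 23 25 28
f 4 30 16
f 30 10 31
f 16 31 5
f 30 31 16
f 4 16 14
f 16 5 15
f 14 15 3
f 16 15 14
f 4 14 21
f 14 3 20
f 21 20 7
f 14 20 21
f 4 21 26
f 21 7 27
f 26 27 9
f 21 27 26
f 4 26 30
f 26 9 33
f 30 33 10
f 26 33 30
f 5 31 19
f 31 10 32
f 19 32 6
f 31 32 19
f 3 15 39
f 15 5 40
f 39 40 12
f 15 40 39
f 7 20 36
f 20 3 35
f 36 35 11
f 20 35 36
f 9 27 28
f 27 7 24
f 28 24 8
f 27 24 28
f 10 33 29
f 33 9 25
f 29 25 2
f 33 25 29
f 44 43 46
f 44 46 45
f 46 43 47
f 46 47 45
f 47 43 48
f 47 48 45
f 48 43 49
f 48 49 45
f 49 43 50
f 49 50 45
f 50 43 51
f 50 51 45
f 51 43 52
f 51 52 45
f 52 43 53
f 52 53 45
f 53 43 54
f 53 54 45
f 54 43 44
f 54 44 45



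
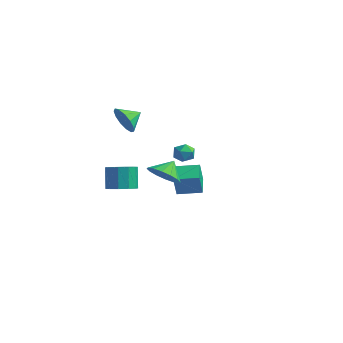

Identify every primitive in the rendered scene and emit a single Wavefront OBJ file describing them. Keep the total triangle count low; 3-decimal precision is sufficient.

v 0.085 -3.727 -0.249
v 0.89 -3.448 -0.073
v 0.46 -3.054 1.266
v -0.345 -3.333 1.089
v 0.613 -3.037 -0.283
v 0.184 -2.643 1.056
v 0.135 -2.889 -0.48
v -0.294 -2.496 0.859
v -0.362 -3.062 -0.588
v -0.792 -2.668 0.75
v -0.689 -3.489 -0.568
v -1.119 -3.095 0.771
v -0.72 -4.006 -0.426
v -1.15 -3.612 0.913
v -0.444 -4.417 -0.216
v -0.873 -4.023 1.123
v 0.034 -4.564 -0.019
v -0.395 -4.171 1.32
v 0.532 -4.392 0.09
v 0.102 -3.998 1.428
v 0.859 -3.965 0.069
v 0.429 -3.571 1.408
v 3.628 -4.1 2.028
v 4.485 -4.44 2.414
v 3.592 -3.3 2.812
v 4.627 -4.089 2.062
v 4.501 -3.74 1.7
v 4.141 -3.488 1.427
v 3.644 -3.399 1.314
v 3.142 -3.499 1.393
v 2.77 -3.759 1.642
v 2.628 -4.111 1.995
v 2.754 -4.459 2.356
v 3.114 -4.712 2.63
v 3.612 -4.8 2.742
v 4.113 -4.701 2.663
v -1.843 2.33 -3.395
v -1.692 1.907 -2.038
v -2.777 3.33 -2.98
v -2.627 2.907 -1.622
v -0.733 3.293 -3.218
v -0.583 2.87 -1.86
v -1.668 4.293 -2.802
v -1.517 3.87 -1.445
v -2.313 -1.272 3.372
v -1.814 -1.681 4.097
v -2.047 -0.248 3.768
v -1.461 -1.615 3.685
v -1.378 -1.439 3.174
v -1.593 -1.21 2.726
v -2.035 -1.001 2.483
v -2.567 -0.879 2.523
v -3.017 -0.881 2.832
v -3.244 -1.007 3.313
v -3.176 -1.218 3.812
v -2.834 -1.446 4.172
v -2.326 -1.619 4.278
v -0.546 2.427 0.608
v -0.127 1.849 0.636
v -1.393 1.791 0.144
v -0.974 1.213 0.172
v -1.222 1.504 0.776
v -0.698 1.897 1.063
v -0.822 1.743 -0.283
v -0.298 2.136 0.004
v -0.297 1.426 0.085
v -0.545 1.278 0.74
v -0.975 2.362 0.04
v -1.223 2.214 0.695
f 2 1 5
f 2 5 3
f 3 5 6
f 3 6 4
f 5 1 7
f 5 7 6
f 6 7 8
f 6 8 4
f 7 1 9
f 7 9 8
f 8 9 10
f 8 10 4
f 9 1 11
f 9 11 10
f 10 11 12
f 10 12 4
f 11 1 13
f 11 13 12
f 12 13 14
f 12 14 4
f 13 1 15
f 13 15 14
f 14 15 16
f 14 16 4
f 15 1 17
f 15 17 16
f 16 17 18
f 16 18 4
f 17 1 19
f 17 19 18
f 18 19 20
f 18 20 4
f 19 1 21
f 19 21 20
f 20 21 22
f 20 22 4
f 21 1 2
f 21 2 22
f 22 2 3
f 22 3 4
f 24 23 26
f 24 26 25
f 26 23 27
f 26 27 25
f 27 23 28
f 27 28 25
f 28 23 29
f 28 29 25
f 29 23 30
f 29 30 25
f 30 23 31
f 30 31 25
f 31 23 32
f 31 32 25
f 32 23 33
f 32 33 25
f 33 23 34
f 33 34 25
f 34 23 35
f 34 35 25
f 35 23 36
f 35 36 25
f 36 23 24
f 36 24 25
f 38 40 37
f 41 38 37
f 37 40 39
f 39 41 37
f 38 44 40
f 42 38 41
f 42 44 38
f 40 44 39
f 43 41 39
f 39 44 43
f 43 42 41
f 44 42 43
f 46 45 48
f 46 48 47
f 48 45 49
f 48 49 47
f 49 45 50
f 49 50 47
f 50 45 51
f 50 51 47
f 51 45 52
f 51 52 47
f 52 45 53
f 52 53 47
f 53 45 54
f 53 54 47
f 54 45 55
f 54 55 47
f 55 45 56
f 55 56 47
f 56 45 57
f 56 57 47
f 57 45 46
f 57 46 47
f 58 69 63
f 58 63 59
f 58 59 65
f 58 65 68
f 58 68 69
f 59 63 67
f 63 69 62
f 69 68 60
f 68 65 64
f 65 59 66
f 61 67 62
f 61 62 60
f 61 60 64
f 61 64 66
f 61 66 67
f 62 67 63
f 60 62 69
f 64 60 68
f 66 64 65
f 67 66 59

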